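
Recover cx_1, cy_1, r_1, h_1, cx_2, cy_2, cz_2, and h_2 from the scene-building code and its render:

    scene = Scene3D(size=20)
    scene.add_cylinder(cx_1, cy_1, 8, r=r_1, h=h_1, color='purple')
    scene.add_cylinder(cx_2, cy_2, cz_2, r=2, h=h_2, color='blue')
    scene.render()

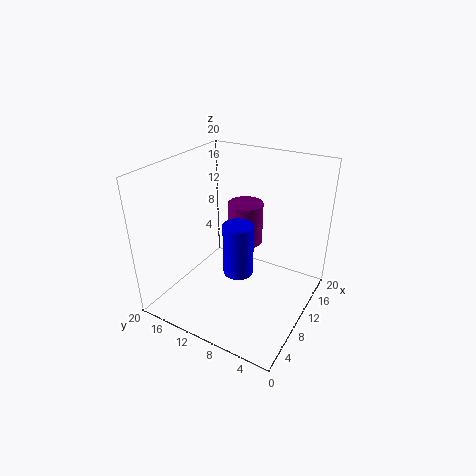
cx_1 = 13, cy_1 = 10.5, r_1 = 2.5, h_1 = 6, cx_2 = 7.5, cy_2 = 8.5, cz_2 = 6.5, h_2 = 7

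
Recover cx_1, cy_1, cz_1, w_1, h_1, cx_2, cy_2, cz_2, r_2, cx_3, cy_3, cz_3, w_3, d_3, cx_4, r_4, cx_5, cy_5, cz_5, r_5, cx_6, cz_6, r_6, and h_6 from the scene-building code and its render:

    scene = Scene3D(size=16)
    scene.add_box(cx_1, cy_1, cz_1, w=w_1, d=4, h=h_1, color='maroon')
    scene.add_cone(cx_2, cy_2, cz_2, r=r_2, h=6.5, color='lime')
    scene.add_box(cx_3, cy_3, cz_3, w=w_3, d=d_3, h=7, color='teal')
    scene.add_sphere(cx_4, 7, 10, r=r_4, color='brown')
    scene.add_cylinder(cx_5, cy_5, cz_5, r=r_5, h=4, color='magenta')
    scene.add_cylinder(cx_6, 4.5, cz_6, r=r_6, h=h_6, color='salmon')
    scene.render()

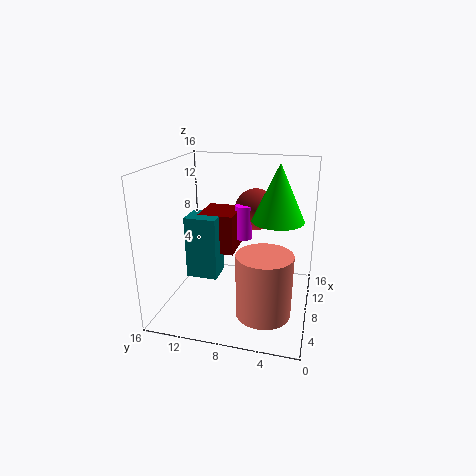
cx_1 = 7.5; cy_1 = 8.5; cz_1 = 6; w_1 = 4.5; h_1 = 4.5; cx_2 = 10.5; cy_2 = 4; cz_2 = 9.5; r_2 = 3; cx_3 = 6; cy_3 = 10; cz_3 = 3.5; w_3 = 3; d_3 = 3.5; cx_4 = 12.5; r_4 = 2.5; cx_5 = 10.5; cy_5 = 8; cz_5 = 7; r_5 = 1; cx_6 = 5.5; cz_6 = 0.5; r_6 = 3; h_6 = 7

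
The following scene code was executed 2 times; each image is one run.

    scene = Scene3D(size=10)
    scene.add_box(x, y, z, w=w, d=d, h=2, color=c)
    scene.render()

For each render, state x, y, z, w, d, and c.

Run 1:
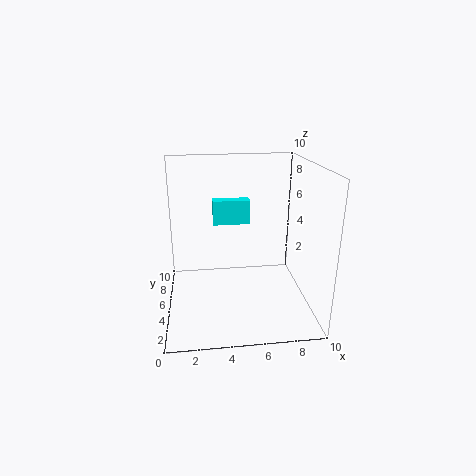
x = 3.5; y = 9; z = 4.5; w = 3; d = 1; c = 'cyan'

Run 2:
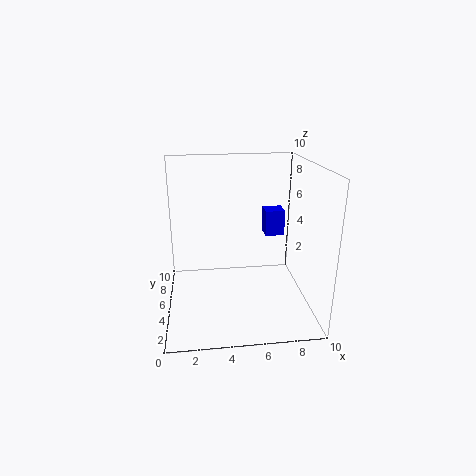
x = 7.5; y = 7.5; z = 4; w = 1.5; d = 1.5; c = 'blue'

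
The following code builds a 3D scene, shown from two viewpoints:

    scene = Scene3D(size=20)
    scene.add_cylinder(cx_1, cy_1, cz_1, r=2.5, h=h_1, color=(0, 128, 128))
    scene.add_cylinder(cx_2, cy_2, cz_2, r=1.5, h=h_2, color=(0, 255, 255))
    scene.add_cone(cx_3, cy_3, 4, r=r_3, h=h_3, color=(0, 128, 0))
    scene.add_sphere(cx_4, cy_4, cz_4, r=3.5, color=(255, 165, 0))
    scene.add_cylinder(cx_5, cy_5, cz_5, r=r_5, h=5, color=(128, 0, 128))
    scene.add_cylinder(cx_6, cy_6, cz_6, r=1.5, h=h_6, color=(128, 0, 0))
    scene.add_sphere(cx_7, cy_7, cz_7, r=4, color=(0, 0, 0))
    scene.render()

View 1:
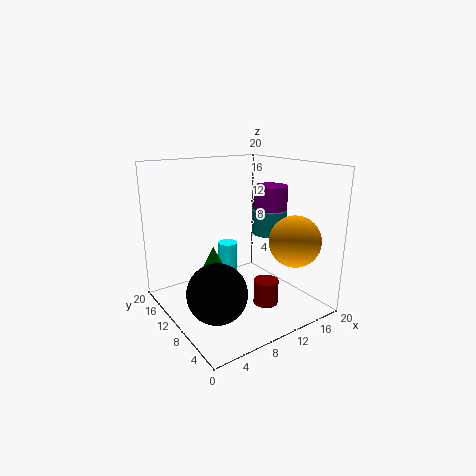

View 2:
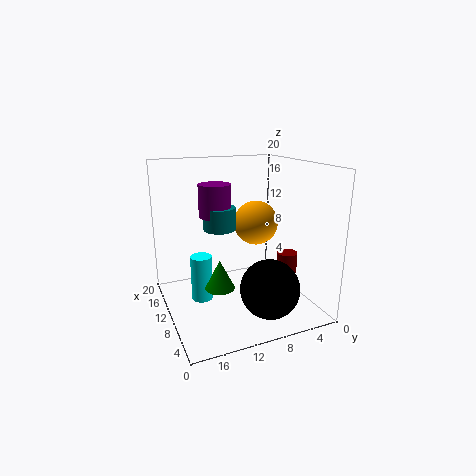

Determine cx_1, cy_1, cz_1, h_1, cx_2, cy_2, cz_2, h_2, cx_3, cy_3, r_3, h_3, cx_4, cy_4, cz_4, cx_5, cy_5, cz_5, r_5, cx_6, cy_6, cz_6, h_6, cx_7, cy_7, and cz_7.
cx_1 = 16; cy_1 = 10.5; cz_1 = 9.5; h_1 = 3.5; cx_2 = 11.5; cy_2 = 15; cz_2 = 1; h_2 = 6.5; cx_3 = 8; cy_3 = 13.5; r_3 = 2; h_3 = 4; cx_4 = 15.5; cy_4 = 4.5; cz_4 = 10; cx_5 = 16.5; cy_5 = 11; cz_5 = 11.5; r_5 = 2.5; cx_6 = 9; cy_6 = 2.5; cz_6 = 4; h_6 = 3; cx_7 = 5; cy_7 = 7.5; cz_7 = 4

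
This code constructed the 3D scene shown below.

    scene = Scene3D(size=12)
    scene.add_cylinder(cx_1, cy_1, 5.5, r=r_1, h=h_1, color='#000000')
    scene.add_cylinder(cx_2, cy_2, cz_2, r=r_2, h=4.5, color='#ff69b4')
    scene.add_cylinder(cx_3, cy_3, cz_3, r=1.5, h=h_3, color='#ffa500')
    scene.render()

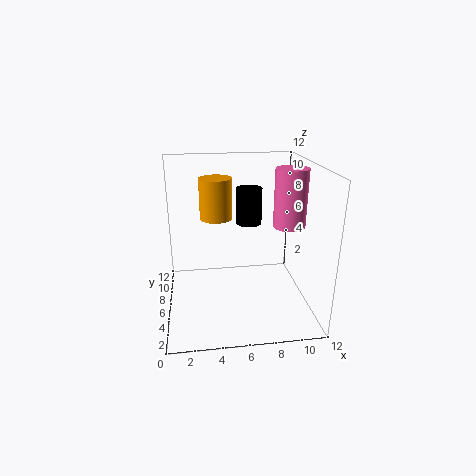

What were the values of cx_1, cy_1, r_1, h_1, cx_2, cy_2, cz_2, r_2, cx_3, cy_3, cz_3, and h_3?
cx_1 = 7.75
cy_1 = 10.75
r_1 = 1.25
h_1 = 3.5
cx_2 = 9.75
cy_2 = 4.25
cz_2 = 7.5
r_2 = 1.25
cx_3 = 4.5
cy_3 = 9.75
cz_3 = 6.5
h_3 = 3.75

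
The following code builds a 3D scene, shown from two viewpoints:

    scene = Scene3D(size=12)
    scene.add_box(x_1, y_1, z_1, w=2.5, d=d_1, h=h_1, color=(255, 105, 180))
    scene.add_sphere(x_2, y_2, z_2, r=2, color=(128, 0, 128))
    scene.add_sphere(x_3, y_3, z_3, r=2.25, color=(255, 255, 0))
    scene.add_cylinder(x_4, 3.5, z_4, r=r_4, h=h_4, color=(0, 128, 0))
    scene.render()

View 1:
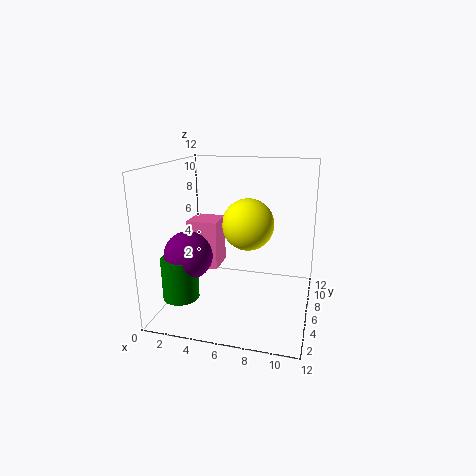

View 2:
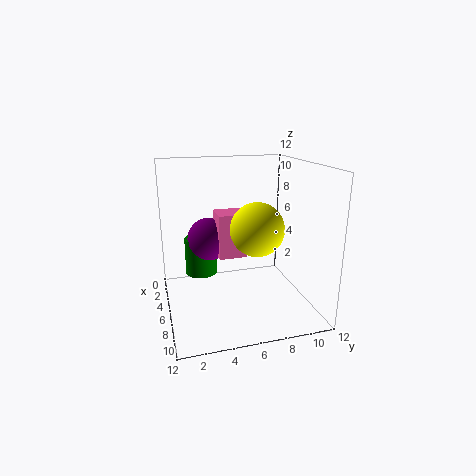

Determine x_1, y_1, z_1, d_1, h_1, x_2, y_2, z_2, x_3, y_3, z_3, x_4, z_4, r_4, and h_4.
x_1 = 2; y_1 = 4.75; z_1 = 3.5; d_1 = 2.5; h_1 = 4; x_2 = 2.25; y_2 = 4.25; z_2 = 4.75; x_3 = 6.5; y_3 = 7.5; z_3 = 6.75; x_4 = 1.75; z_4 = 1.25; r_4 = 1.5; h_4 = 3.5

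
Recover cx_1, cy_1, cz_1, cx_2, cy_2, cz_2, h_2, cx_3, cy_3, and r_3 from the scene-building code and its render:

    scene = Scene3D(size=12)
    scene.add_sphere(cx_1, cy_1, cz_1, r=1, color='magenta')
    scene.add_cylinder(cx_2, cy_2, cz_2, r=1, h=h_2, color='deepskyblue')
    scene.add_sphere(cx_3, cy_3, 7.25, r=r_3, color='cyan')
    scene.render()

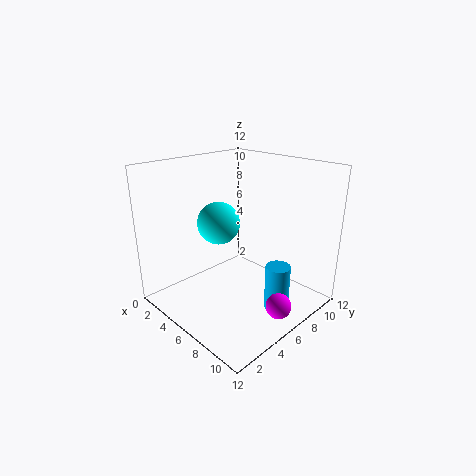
cx_1 = 10.75, cy_1 = 5.75, cz_1 = 1.75, cx_2 = 9.75, cy_2 = 6.75, cz_2 = 0.75, h_2 = 3.75, cx_3 = 4.75, cy_3 = 5, r_3 = 1.75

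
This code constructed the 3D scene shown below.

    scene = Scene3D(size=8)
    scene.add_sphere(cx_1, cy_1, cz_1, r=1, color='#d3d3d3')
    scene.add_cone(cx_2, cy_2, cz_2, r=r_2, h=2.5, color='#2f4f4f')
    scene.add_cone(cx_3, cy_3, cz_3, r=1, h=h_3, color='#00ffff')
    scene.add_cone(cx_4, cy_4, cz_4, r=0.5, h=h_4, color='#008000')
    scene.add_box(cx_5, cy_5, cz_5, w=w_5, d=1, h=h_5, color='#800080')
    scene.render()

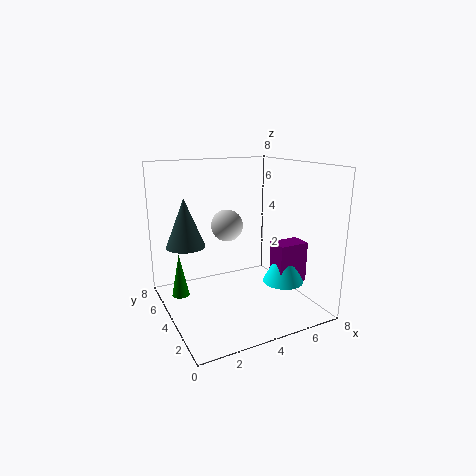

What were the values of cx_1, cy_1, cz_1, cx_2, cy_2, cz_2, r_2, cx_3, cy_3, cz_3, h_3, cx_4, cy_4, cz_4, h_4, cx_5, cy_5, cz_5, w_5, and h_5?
cx_1 = 4.5, cy_1 = 6.5, cz_1 = 4, cx_2 = 1, cy_2 = 4, cz_2 = 4, r_2 = 1, cx_3 = 5, cy_3 = 1, cz_3 = 2.5, h_3 = 2, cx_4 = 1, cy_4 = 5.5, cz_4 = 0.5, h_4 = 2.5, cx_5 = 4.5, cy_5 = 0.5, cz_5 = 2.5, w_5 = 1.5, h_5 = 2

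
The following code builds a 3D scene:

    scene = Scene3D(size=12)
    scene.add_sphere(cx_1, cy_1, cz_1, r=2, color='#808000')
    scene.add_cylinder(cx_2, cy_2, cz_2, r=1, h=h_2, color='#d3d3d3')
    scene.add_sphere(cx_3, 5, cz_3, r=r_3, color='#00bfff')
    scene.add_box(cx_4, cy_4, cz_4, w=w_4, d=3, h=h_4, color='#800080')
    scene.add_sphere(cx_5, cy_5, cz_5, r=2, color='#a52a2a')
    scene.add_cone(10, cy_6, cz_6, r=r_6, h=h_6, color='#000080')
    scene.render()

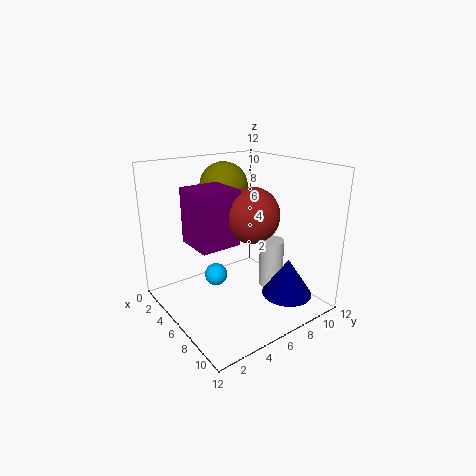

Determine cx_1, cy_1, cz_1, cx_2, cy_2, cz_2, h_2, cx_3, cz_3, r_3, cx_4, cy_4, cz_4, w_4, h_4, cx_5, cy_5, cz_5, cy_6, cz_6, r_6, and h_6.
cx_1 = 4; cy_1 = 6; cz_1 = 10; cx_2 = 8; cy_2 = 8; cz_2 = 2; h_2 = 4; cx_3 = 4; cz_3 = 2; r_3 = 1; cx_4 = 6; cy_4 = 1; cz_4 = 7; w_4 = 3; h_4 = 4; cx_5 = 9; cy_5 = 5; cz_5 = 9; cy_6 = 8; cz_6 = 2; r_6 = 2; h_6 = 3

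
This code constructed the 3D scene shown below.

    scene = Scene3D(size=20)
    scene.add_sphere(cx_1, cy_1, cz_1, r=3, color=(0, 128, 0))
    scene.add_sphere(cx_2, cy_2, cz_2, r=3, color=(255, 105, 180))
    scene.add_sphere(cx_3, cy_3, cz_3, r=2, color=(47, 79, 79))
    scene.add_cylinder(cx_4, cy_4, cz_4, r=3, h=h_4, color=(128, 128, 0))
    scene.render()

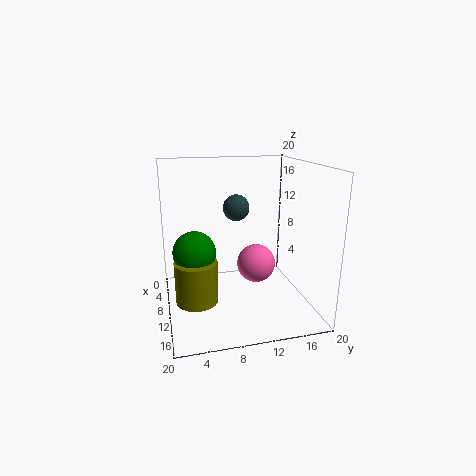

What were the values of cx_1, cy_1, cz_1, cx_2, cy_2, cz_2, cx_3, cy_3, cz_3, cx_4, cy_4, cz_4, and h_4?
cx_1 = 9
cy_1 = 4
cz_1 = 8
cx_2 = 6
cy_2 = 14
cz_2 = 4
cx_3 = 5
cy_3 = 11
cz_3 = 13
cx_4 = 10
cy_4 = 4
cz_4 = 1
h_4 = 6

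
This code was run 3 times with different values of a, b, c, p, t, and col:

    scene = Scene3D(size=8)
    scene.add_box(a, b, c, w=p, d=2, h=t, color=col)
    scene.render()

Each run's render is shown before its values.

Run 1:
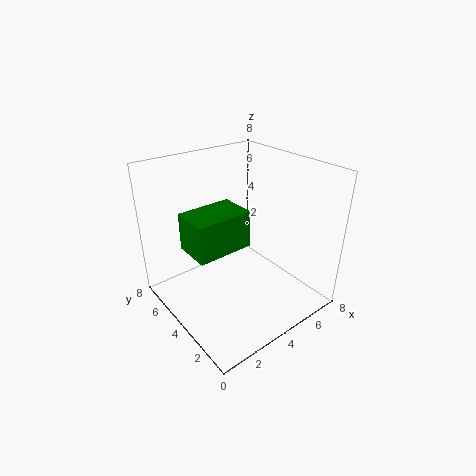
a = 1; b = 3; c = 4; p = 3; t = 2; col = 'green'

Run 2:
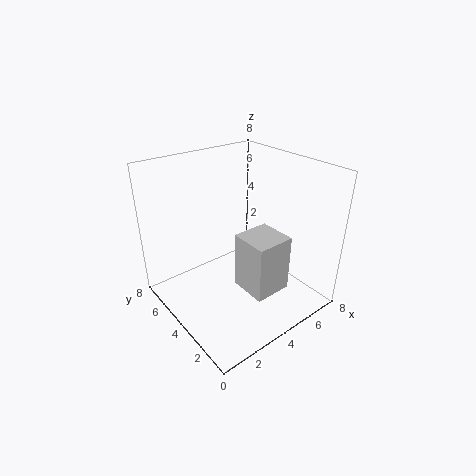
a = 3; b = 1; c = 2; p = 2; t = 3; col = 'lightgray'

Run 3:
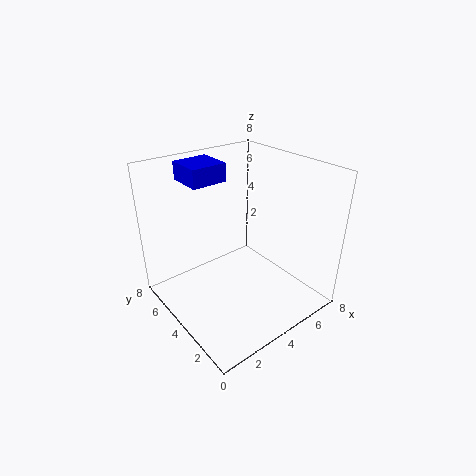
a = 2; b = 5; c = 7; p = 2; t = 1; col = 'blue'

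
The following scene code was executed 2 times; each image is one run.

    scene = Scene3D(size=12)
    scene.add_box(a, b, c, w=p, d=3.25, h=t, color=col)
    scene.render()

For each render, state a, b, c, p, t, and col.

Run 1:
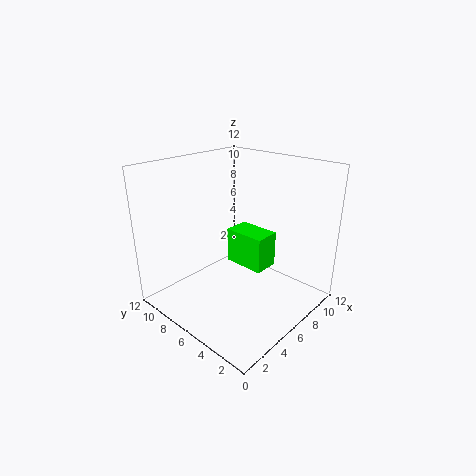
a = 4.75
b = 2.75
c = 4.5
p = 2
t = 2.75
col = 'lime'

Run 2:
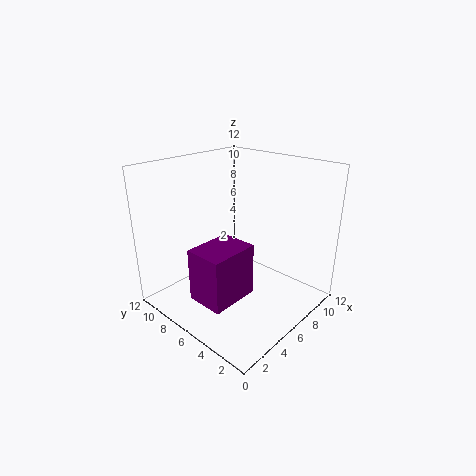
a = 2
b = 4.5
c = 1.25
p = 4.25
t = 4.5
col = 'purple'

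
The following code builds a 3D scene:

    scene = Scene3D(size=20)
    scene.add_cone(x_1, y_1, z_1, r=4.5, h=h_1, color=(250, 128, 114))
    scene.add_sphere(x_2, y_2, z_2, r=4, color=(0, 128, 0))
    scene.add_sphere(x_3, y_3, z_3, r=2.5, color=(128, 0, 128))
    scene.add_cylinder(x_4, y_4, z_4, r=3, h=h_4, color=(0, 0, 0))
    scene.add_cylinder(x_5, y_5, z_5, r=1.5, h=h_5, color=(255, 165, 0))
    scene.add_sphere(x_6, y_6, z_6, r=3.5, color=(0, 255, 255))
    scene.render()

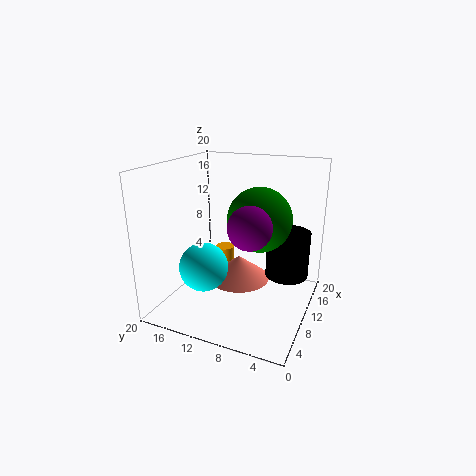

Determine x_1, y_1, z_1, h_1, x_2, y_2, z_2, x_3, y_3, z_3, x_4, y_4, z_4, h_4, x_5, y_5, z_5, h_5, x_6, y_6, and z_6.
x_1 = 11.5, y_1 = 10.5, z_1 = 3, h_1 = 3.5, x_2 = 7.5, y_2 = 6, z_2 = 14, x_3 = 3, y_3 = 5.5, z_3 = 14.5, x_4 = 12.5, y_4 = 3.5, z_4 = 4.5, h_4 = 6.5, x_5 = 15, y_5 = 14.5, z_5 = 2, h_5 = 4, x_6 = 8, y_6 = 14.5, z_6 = 5.5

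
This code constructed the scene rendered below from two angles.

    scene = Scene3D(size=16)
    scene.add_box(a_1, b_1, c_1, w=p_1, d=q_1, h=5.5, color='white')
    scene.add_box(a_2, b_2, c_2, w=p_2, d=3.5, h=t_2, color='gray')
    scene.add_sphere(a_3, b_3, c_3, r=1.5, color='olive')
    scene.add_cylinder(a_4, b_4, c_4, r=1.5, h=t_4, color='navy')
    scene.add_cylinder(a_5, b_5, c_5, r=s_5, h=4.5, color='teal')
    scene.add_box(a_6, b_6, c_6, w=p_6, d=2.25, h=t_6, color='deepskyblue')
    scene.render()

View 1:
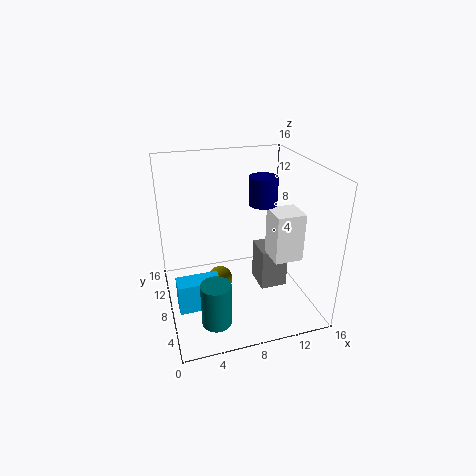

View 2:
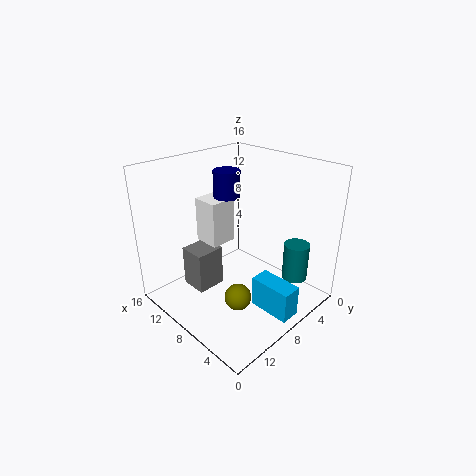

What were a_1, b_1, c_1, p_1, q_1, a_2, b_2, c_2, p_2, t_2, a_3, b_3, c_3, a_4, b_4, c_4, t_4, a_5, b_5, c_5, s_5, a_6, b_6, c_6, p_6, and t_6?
a_1 = 11.5, b_1 = 5.25, c_1 = 5.5, p_1 = 3.25, q_1 = 3.25, a_2 = 11, b_2 = 7.75, c_2 = 0.5, p_2 = 3.25, t_2 = 5, a_3 = 6.25, b_3 = 9.75, c_3 = 1.75, a_4 = 10.5, b_4 = 7.25, c_4 = 12, t_4 = 3, a_5 = 4, b_5 = 2.25, c_5 = 2, s_5 = 1.5, a_6 = 0.75, b_6 = 6, c_6 = 0.5, p_6 = 4.75, t_6 = 3.5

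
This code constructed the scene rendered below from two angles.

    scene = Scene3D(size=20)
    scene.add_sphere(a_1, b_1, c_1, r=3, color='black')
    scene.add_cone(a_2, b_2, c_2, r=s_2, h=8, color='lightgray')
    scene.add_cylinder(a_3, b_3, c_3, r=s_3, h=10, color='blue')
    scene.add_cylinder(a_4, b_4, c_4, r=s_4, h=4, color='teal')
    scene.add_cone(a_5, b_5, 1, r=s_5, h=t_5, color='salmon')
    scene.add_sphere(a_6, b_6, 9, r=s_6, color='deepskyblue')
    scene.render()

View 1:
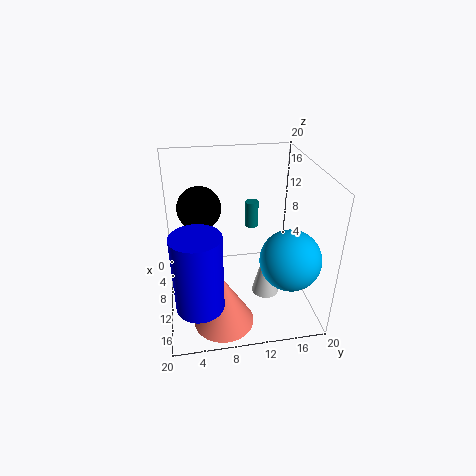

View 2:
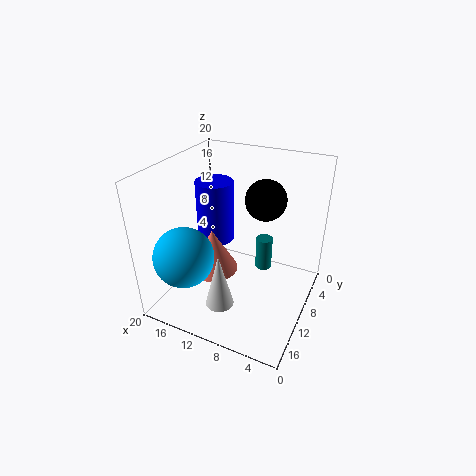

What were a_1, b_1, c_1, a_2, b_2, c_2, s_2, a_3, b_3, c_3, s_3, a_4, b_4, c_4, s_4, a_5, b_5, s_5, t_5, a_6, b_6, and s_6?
a_1 = 8
b_1 = 5
c_1 = 14
a_2 = 11
b_2 = 14
c_2 = 1
s_2 = 2
a_3 = 17
b_3 = 4
c_3 = 5
s_3 = 3
a_4 = 5
b_4 = 13
c_4 = 9
s_4 = 1
a_5 = 16
b_5 = 7
s_5 = 4
t_5 = 7
a_6 = 15
b_6 = 16
s_6 = 4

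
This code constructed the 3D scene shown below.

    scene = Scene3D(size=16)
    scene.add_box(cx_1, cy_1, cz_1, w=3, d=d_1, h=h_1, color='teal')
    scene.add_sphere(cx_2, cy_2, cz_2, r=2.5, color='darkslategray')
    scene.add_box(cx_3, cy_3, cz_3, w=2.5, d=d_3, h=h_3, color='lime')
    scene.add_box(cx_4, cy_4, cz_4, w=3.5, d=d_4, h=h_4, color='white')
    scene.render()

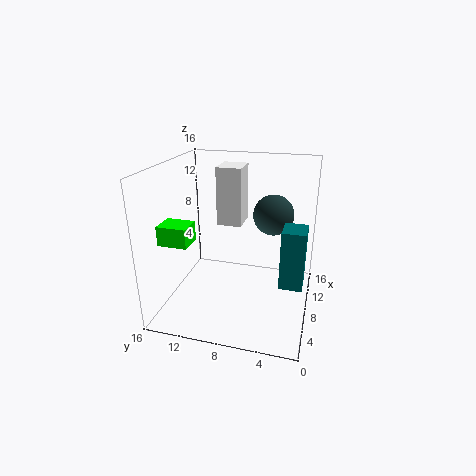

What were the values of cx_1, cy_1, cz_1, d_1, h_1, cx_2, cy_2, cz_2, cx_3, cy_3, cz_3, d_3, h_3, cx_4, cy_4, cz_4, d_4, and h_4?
cx_1 = 6
cy_1 = 0.5
cz_1 = 3.5
d_1 = 2.5
h_1 = 6.5
cx_2 = 13.5
cy_2 = 5
cz_2 = 9
cx_3 = 2
cy_3 = 11.5
cz_3 = 9
d_3 = 3
h_3 = 2
cx_4 = 11
cy_4 = 8.5
cz_4 = 8
d_4 = 3
h_4 = 7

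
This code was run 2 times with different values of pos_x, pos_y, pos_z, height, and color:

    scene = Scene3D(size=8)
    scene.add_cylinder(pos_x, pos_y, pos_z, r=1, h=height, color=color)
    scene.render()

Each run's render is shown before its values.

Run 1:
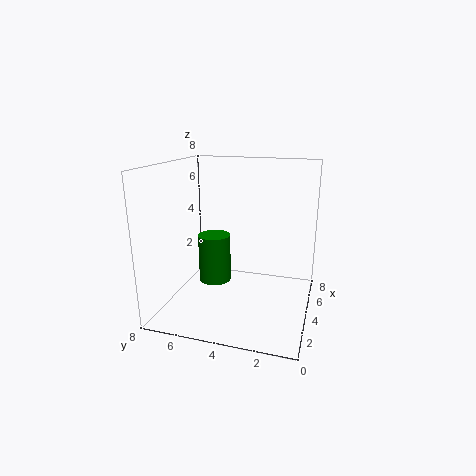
pos_x = 5.5
pos_y = 6
pos_z = 0.5
height = 3
color = 'green'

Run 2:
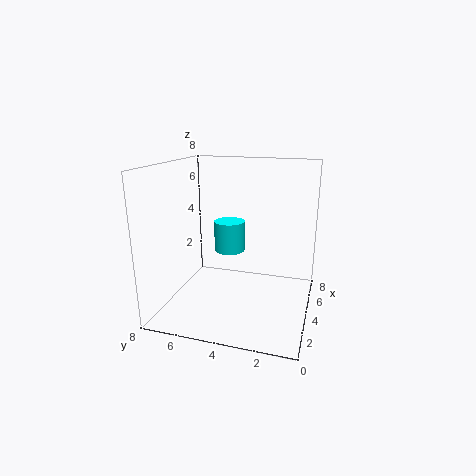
pos_x = 7
pos_y = 5.5
pos_z = 2
height = 2
color = 'cyan'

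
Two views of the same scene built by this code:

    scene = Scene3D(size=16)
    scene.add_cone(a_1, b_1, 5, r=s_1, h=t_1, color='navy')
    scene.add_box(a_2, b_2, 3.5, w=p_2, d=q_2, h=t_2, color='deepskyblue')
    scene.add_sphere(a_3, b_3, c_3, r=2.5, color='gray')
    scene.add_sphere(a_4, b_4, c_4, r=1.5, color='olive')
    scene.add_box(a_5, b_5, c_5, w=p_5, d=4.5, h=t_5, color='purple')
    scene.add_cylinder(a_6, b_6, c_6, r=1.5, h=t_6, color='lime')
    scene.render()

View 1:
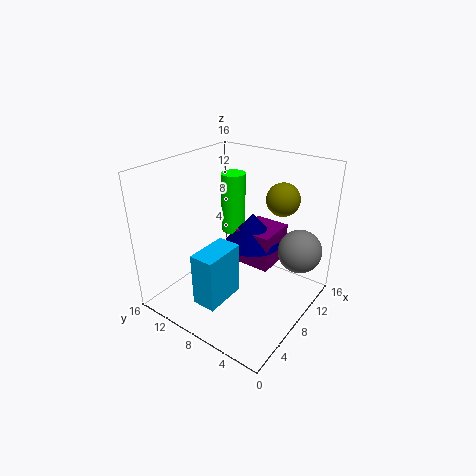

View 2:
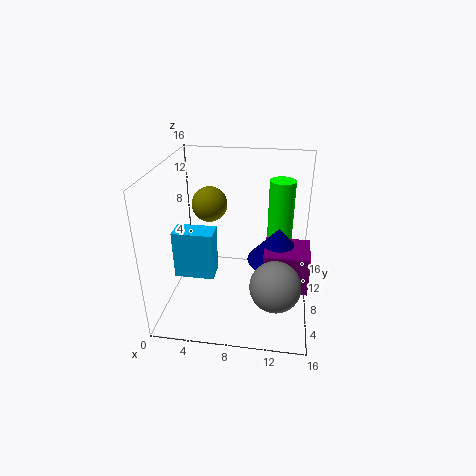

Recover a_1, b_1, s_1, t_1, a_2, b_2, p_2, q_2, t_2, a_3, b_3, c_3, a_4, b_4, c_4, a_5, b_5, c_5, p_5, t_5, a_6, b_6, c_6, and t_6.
a_1 = 12.5; b_1 = 9; s_1 = 3.5; t_1 = 4; a_2 = 1; b_2 = 6; p_2 = 4.5; q_2 = 2.5; t_2 = 5.5; a_3 = 12.5; b_3 = 2.5; c_3 = 6; a_4 = 6.5; b_4 = 2; c_4 = 14.5; a_5 = 11; b_5 = 6; c_5 = 2.5; p_5 = 5; t_5 = 4.5; a_6 = 12.5; b_6 = 12; c_6 = 6; t_6 = 7.5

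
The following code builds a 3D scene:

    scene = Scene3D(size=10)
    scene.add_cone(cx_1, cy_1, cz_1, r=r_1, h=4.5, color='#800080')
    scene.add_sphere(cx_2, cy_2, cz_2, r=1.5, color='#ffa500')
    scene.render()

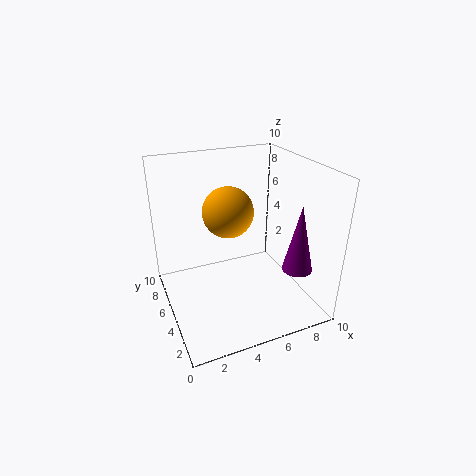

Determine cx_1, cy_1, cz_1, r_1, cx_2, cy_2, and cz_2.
cx_1 = 8; cy_1 = 2; cz_1 = 3.5; r_1 = 1; cx_2 = 3.5; cy_2 = 3; cz_2 = 8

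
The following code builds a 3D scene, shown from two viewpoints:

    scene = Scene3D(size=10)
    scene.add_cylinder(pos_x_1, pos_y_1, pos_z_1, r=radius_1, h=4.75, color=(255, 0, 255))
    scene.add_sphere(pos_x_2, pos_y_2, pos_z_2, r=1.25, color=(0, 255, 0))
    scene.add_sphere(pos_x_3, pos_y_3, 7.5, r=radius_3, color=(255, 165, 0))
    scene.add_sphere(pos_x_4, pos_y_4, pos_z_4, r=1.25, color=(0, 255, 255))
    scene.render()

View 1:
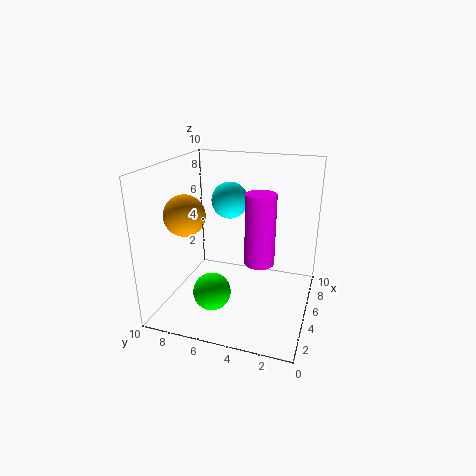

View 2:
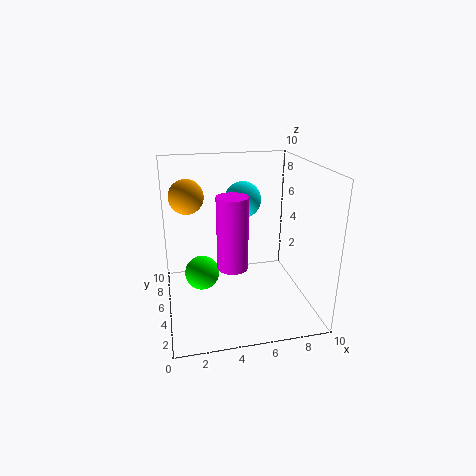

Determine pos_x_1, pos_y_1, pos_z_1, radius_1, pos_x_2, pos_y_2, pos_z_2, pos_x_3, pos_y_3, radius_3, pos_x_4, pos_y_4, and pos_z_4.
pos_x_1 = 4.25, pos_y_1 = 3.25, pos_z_1 = 3.75, radius_1 = 1, pos_x_2 = 2.5, pos_y_2 = 6, pos_z_2 = 2, pos_x_3 = 1.75, pos_y_3 = 7.25, radius_3 = 1.25, pos_x_4 = 5.5, pos_y_4 = 5.75, pos_z_4 = 7.5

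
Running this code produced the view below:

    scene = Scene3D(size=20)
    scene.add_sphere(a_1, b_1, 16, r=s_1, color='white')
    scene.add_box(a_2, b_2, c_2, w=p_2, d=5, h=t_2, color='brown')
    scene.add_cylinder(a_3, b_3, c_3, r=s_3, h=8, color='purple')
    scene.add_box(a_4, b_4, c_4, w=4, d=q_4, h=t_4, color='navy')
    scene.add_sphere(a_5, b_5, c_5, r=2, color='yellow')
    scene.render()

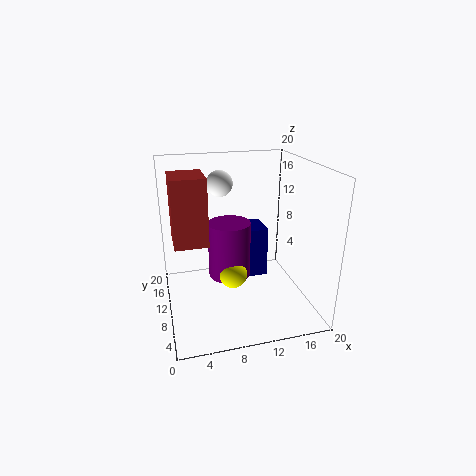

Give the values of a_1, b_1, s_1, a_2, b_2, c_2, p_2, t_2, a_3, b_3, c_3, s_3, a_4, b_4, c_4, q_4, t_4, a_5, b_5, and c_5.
a_1 = 9; b_1 = 17; s_1 = 2; a_2 = 1; b_2 = 4; c_2 = 12; p_2 = 4; t_2 = 8; a_3 = 9; b_3 = 11; c_3 = 4; s_3 = 3; a_4 = 12; b_4 = 14; c_4 = 1; q_4 = 5; t_4 = 8; a_5 = 9; b_5 = 9; c_5 = 5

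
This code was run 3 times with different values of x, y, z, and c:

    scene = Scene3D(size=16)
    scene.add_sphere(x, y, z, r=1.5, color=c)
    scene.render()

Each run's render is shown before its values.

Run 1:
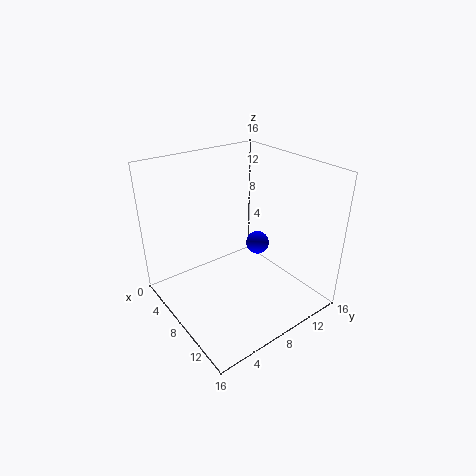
x = 5, y = 13.5, z = 4, c = 'blue'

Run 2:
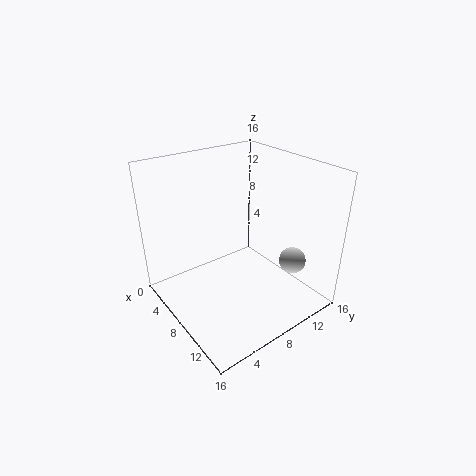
x = 12, y = 12.75, z = 5.25, c = 'lightgray'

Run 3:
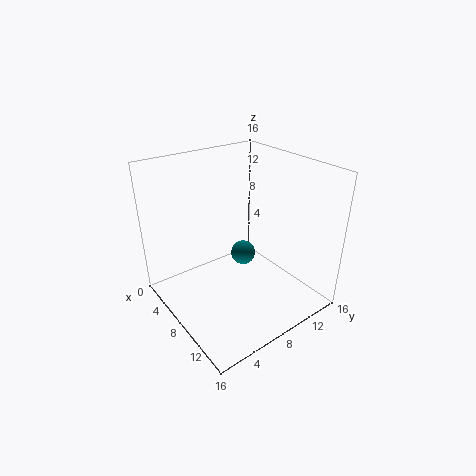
x = 5.75, y = 10.5, z = 4, c = 'teal'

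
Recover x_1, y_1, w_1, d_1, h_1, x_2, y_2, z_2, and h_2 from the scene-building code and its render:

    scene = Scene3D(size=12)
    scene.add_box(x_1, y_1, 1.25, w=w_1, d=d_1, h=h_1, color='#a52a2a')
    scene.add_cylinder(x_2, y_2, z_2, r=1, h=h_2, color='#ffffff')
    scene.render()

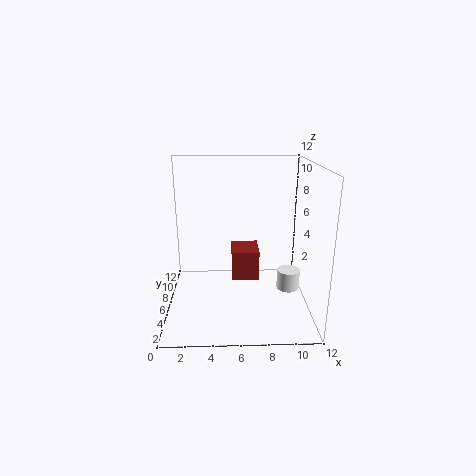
x_1 = 5.5; y_1 = 7.5; w_1 = 2.5; d_1 = 3; h_1 = 2.75; x_2 = 10.5; y_2 = 6.5; z_2 = 1; h_2 = 1.75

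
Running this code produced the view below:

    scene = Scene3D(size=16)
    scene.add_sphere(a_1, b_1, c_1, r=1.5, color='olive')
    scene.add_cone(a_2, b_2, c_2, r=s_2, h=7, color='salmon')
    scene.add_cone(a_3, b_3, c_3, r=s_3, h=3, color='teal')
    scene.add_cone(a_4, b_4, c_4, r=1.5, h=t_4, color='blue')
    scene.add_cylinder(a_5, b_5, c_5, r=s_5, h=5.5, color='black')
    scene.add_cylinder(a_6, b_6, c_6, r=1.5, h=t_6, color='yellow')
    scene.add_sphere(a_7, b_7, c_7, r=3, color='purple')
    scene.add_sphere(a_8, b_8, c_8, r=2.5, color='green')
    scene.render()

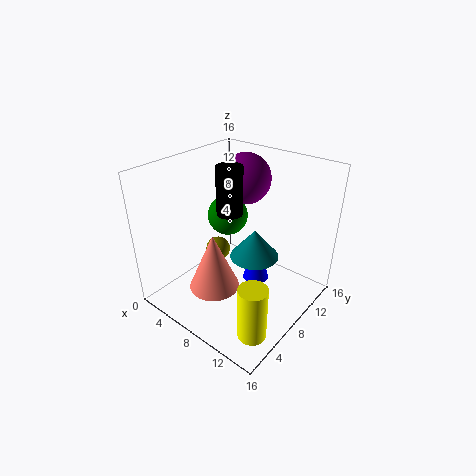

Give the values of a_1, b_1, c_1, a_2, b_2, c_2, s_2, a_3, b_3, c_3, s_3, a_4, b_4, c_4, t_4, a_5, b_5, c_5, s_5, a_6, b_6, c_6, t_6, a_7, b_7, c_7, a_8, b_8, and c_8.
a_1 = 3.5
b_1 = 9.5
c_1 = 4
a_2 = 5.5
b_2 = 6.5
c_2 = 1
s_2 = 3
a_3 = 11
b_3 = 7
c_3 = 7.5
s_3 = 2.5
a_4 = 9.5
b_4 = 9.5
c_4 = 2.5
t_4 = 6
a_5 = 6
b_5 = 9
c_5 = 10
s_5 = 1.5
a_6 = 13.5
b_6 = 3.5
c_6 = 0.5
t_6 = 6
a_7 = 5.5
b_7 = 12.5
c_7 = 13
a_8 = 3.5
b_8 = 11.5
c_8 = 8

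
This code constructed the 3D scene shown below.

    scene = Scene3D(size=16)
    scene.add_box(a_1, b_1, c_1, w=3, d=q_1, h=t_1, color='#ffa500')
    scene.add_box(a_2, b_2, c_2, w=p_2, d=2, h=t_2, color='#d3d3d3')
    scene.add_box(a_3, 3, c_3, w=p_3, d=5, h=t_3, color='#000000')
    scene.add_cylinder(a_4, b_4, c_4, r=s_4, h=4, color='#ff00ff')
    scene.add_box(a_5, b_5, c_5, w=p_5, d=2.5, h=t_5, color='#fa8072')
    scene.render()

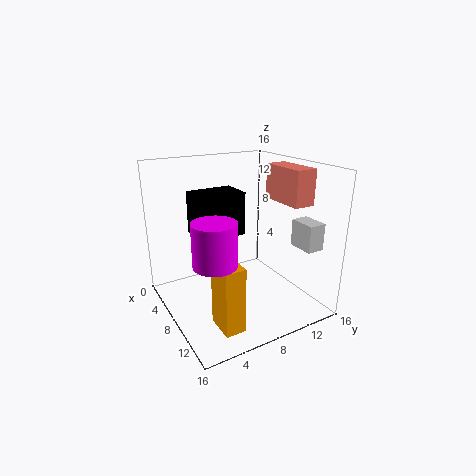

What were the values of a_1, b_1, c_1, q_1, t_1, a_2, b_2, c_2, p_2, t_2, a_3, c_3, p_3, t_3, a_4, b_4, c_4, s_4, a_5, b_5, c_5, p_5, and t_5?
a_1 = 12.5; b_1 = 2.5; c_1 = 2; q_1 = 2; t_1 = 6.5; a_2 = 10.5; b_2 = 13.5; c_2 = 7; p_2 = 3; t_2 = 3; a_3 = 6; c_3 = 9; p_3 = 3.5; t_3 = 4.5; a_4 = 13.5; b_4 = 2.5; c_4 = 8.5; s_4 = 2; a_5 = 6; b_5 = 13; c_5 = 11.5; p_5 = 5.5; t_5 = 4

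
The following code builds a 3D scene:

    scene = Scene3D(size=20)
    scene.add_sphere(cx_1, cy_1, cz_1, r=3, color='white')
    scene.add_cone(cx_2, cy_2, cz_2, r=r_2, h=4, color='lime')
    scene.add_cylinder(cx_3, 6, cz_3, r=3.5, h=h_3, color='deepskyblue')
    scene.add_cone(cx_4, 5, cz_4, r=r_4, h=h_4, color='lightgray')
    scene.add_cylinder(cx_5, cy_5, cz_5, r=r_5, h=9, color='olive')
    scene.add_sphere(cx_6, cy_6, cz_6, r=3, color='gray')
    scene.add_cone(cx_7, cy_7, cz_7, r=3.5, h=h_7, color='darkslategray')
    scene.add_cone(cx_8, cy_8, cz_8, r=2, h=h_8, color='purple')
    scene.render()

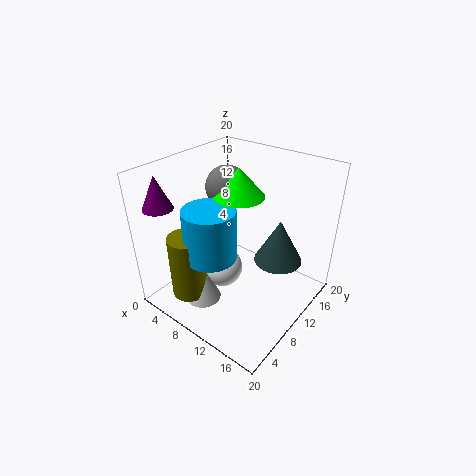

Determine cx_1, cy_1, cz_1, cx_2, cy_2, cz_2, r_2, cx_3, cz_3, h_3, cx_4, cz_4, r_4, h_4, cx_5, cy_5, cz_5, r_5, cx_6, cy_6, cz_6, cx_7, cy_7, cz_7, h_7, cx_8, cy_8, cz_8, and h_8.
cx_1 = 7; cy_1 = 10; cz_1 = 3.5; cx_2 = 9; cy_2 = 11.5; cz_2 = 15.5; r_2 = 3.5; cx_3 = 8.5; cz_3 = 8.5; h_3 = 7; cx_4 = 7.5; cz_4 = 1.5; r_4 = 2.5; h_4 = 5.5; cx_5 = 6; cy_5 = 4; cz_5 = 2.5; r_5 = 2.5; cx_6 = 6.5; cy_6 = 12; cz_6 = 16; cx_7 = 14; cy_7 = 14.5; cz_7 = 5.5; h_7 = 6.5; cx_8 = 2.5; cy_8 = 3; cz_8 = 15; h_8 = 4.5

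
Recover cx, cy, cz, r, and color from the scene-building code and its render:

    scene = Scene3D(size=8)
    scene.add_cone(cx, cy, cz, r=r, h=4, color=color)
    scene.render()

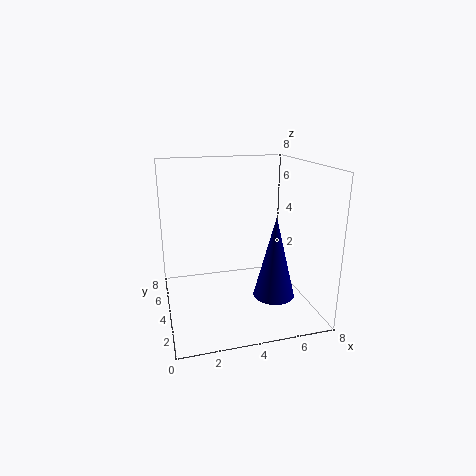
cx = 5
cy = 1
cz = 2
r = 1
color = 'navy'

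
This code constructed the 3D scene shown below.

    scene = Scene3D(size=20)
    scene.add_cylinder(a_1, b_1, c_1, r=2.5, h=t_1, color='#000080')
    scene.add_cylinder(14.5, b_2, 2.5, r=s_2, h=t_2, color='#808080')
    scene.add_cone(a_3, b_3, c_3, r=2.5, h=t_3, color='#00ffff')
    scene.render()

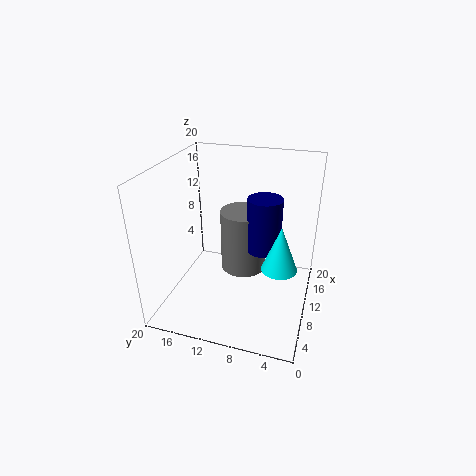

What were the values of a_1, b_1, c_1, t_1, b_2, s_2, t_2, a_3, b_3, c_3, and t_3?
a_1 = 13; b_1 = 7; c_1 = 7; t_1 = 8; b_2 = 10.5; s_2 = 3.5; t_2 = 9.5; a_3 = 10; b_3 = 4; c_3 = 6; t_3 = 6.5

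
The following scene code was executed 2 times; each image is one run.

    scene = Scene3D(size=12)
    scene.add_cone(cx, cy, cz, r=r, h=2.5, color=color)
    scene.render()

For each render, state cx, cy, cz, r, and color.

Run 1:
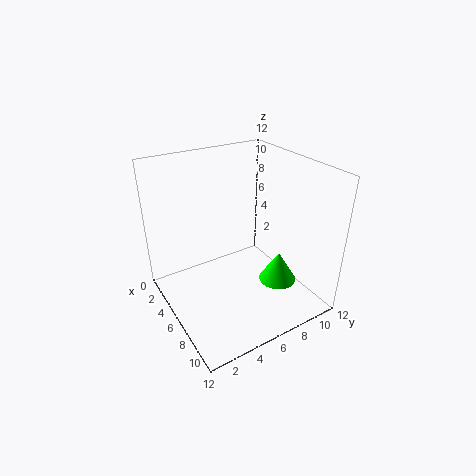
cx = 9; cy = 8; cz = 3; r = 1.5; color = 'lime'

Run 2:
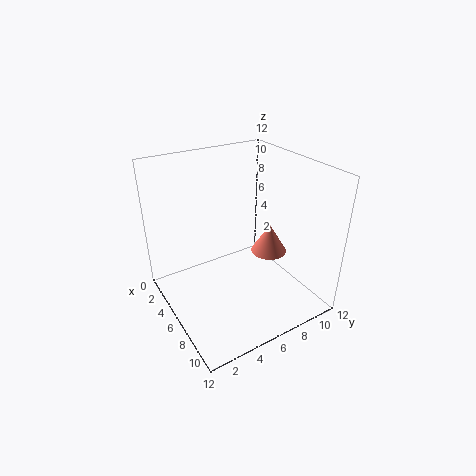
cx = 7; cy = 8.5; cz = 4.5; r = 1.5; color = 'salmon'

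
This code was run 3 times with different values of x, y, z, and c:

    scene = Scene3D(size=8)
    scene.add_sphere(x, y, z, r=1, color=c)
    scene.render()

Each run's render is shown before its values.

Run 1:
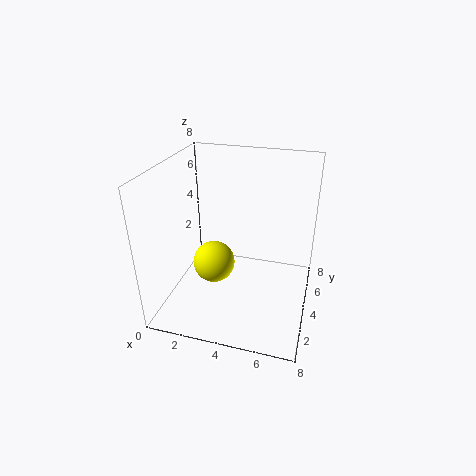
x = 3.5, y = 1.5, z = 4, c = 'yellow'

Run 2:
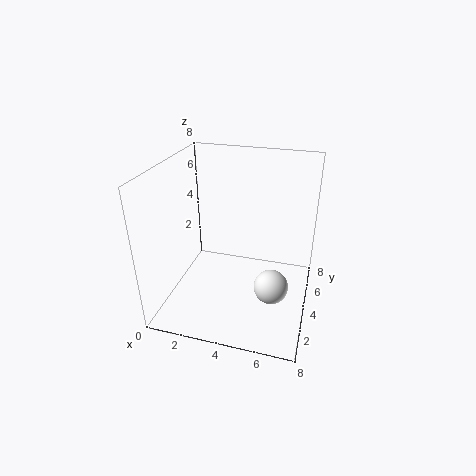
x = 6, y = 4, z = 1, c = 'white'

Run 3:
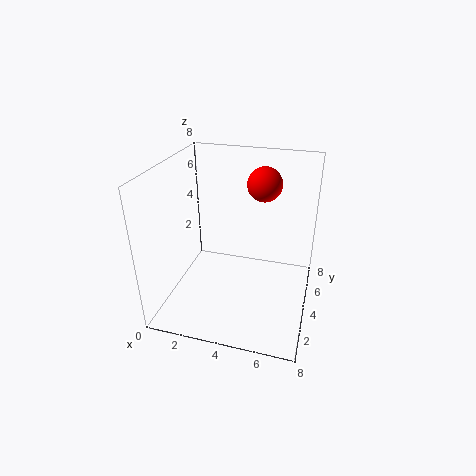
x = 5, y = 6, z = 6.5, c = 'red'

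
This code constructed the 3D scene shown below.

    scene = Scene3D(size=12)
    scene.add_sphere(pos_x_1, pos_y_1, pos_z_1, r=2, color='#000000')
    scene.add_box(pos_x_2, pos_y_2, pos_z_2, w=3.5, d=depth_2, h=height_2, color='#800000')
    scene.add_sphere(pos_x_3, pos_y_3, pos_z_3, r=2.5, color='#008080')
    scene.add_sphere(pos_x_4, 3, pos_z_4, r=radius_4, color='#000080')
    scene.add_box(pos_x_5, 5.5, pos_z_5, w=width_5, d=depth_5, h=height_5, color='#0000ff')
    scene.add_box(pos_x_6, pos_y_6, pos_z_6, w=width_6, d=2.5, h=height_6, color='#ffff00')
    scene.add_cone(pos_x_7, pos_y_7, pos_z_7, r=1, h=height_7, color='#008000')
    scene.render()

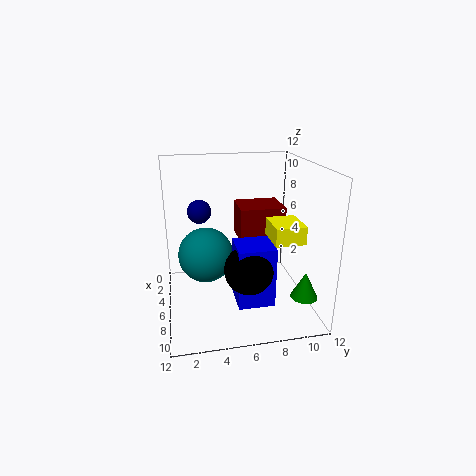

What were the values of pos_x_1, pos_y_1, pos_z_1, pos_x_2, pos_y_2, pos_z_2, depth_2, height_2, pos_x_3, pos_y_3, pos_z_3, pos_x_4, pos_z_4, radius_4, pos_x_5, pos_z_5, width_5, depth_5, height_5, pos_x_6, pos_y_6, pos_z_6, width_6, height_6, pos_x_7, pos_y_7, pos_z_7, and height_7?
pos_x_1 = 8
pos_y_1 = 6.5
pos_z_1 = 4
pos_x_2 = 1.5
pos_y_2 = 6.5
pos_z_2 = 5
depth_2 = 4
height_2 = 3
pos_x_3 = 3.5
pos_y_3 = 3.5
pos_z_3 = 3.5
pos_x_4 = 4.5
pos_z_4 = 8
radius_4 = 1
pos_x_5 = 6
pos_z_5 = 1
width_5 = 3
depth_5 = 3
height_5 = 5
pos_x_6 = 5.5
pos_y_6 = 8.5
pos_z_6 = 6
width_6 = 3
height_6 = 1.5
pos_x_7 = 11
pos_y_7 = 10
pos_z_7 = 3
height_7 = 2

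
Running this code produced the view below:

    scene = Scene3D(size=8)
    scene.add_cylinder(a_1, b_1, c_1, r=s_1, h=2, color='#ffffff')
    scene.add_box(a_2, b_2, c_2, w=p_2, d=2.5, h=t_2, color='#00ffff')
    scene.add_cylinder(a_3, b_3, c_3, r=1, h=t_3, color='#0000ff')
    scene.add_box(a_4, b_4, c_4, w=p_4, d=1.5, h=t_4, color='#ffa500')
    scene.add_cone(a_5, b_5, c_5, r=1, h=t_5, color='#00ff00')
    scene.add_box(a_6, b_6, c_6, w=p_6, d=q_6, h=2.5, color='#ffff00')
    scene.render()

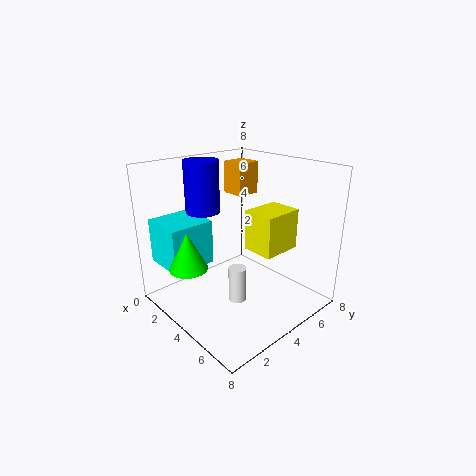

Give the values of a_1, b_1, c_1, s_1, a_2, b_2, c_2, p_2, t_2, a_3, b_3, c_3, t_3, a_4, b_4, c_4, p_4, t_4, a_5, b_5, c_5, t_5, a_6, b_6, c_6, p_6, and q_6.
a_1 = 4.5; b_1 = 3.5; c_1 = 0.5; s_1 = 0.5; a_2 = 0.5; b_2 = 0.5; c_2 = 2.5; p_2 = 2.5; t_2 = 2.5; a_3 = 1.5; b_3 = 3.5; c_3 = 5; t_3 = 3; a_4 = 0.5; b_4 = 6; c_4 = 5.5; p_4 = 1.5; t_4 = 2; a_5 = 3.5; b_5 = 1; c_5 = 3; t_5 = 2; a_6 = 3; b_6 = 5.5; c_6 = 2.5; p_6 = 2; q_6 = 2.5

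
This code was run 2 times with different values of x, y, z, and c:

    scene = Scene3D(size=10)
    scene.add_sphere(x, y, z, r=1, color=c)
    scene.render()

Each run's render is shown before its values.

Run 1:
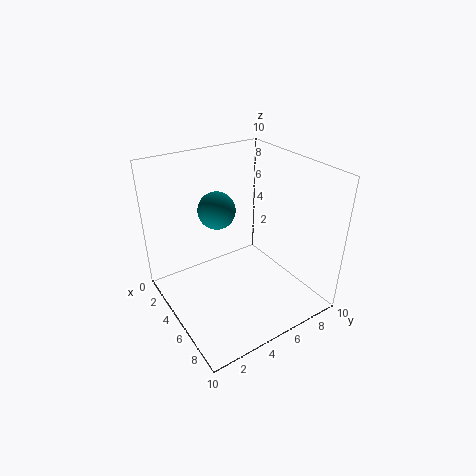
x = 7.5, y = 2, z = 9, c = 'teal'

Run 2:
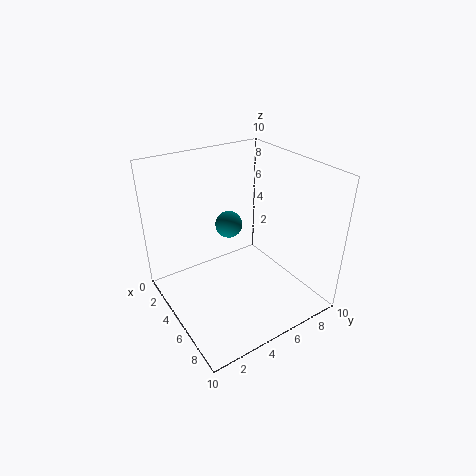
x = 3, y = 5.5, z = 5, c = 'teal'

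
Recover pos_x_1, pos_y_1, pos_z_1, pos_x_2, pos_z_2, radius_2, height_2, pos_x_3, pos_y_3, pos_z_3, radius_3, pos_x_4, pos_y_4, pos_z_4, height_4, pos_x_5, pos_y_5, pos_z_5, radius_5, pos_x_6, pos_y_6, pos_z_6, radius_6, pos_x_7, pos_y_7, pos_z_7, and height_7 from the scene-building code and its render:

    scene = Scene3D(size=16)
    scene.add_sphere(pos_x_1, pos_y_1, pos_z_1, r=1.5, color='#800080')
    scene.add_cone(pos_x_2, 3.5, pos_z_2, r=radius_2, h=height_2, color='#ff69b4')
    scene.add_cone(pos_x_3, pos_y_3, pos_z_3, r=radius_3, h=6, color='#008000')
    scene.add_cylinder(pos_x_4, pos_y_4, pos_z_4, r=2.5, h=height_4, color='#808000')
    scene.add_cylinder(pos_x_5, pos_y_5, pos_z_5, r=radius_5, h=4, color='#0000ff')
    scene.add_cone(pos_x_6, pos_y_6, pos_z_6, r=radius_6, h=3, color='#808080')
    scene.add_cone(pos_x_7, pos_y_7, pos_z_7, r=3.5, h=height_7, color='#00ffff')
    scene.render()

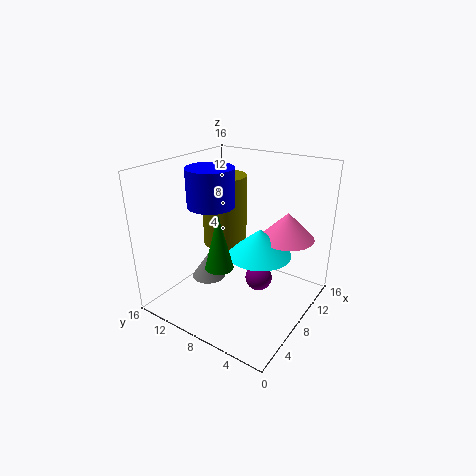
pos_x_1 = 8.5, pos_y_1 = 5.5, pos_z_1 = 3.5, pos_x_2 = 11, pos_z_2 = 8, radius_2 = 3, height_2 = 3, pos_x_3 = 4.5, pos_y_3 = 8, pos_z_3 = 6, radius_3 = 1.5, pos_x_4 = 9, pos_y_4 = 10.5, pos_z_4 = 6.5, height_4 = 8, pos_x_5 = 6, pos_y_5 = 10, pos_z_5 = 12, radius_5 = 2.5, pos_x_6 = 7.5, pos_y_6 = 12, pos_z_6 = 2, radius_6 = 2, pos_x_7 = 8.5, pos_y_7 = 5.5, pos_z_7 = 6.5, height_7 = 3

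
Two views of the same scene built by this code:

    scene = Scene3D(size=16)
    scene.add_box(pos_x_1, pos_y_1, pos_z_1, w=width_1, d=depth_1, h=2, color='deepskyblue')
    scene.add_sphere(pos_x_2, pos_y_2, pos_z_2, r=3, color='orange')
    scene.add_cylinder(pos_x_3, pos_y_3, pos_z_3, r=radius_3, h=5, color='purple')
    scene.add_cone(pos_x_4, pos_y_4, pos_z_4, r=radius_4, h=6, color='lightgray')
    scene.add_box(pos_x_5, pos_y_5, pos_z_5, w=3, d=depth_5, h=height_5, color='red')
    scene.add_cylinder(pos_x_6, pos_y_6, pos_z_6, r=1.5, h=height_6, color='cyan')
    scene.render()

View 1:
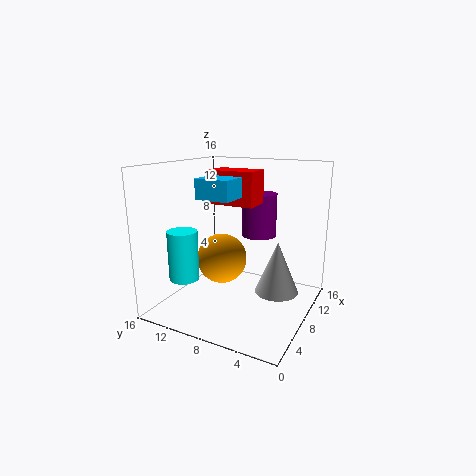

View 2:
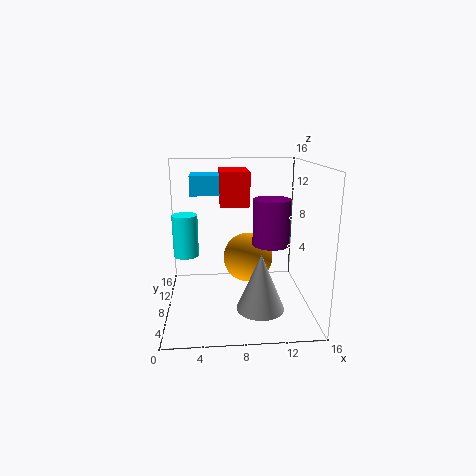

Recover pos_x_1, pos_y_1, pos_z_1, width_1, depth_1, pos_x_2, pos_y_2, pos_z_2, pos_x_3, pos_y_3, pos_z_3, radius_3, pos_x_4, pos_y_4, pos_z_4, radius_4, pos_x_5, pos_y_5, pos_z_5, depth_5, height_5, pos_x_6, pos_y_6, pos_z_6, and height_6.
pos_x_1 = 3; pos_y_1 = 6.5; pos_z_1 = 13; width_1 = 4.5; depth_1 = 3.5; pos_x_2 = 9.5; pos_y_2 = 11; pos_z_2 = 4.5; pos_x_3 = 11.5; pos_y_3 = 7; pos_z_3 = 7.5; radius_3 = 2; pos_x_4 = 10; pos_y_4 = 4; pos_z_4 = 1.5; radius_4 = 2.5; pos_x_5 = 6; pos_y_5 = 5.5; pos_z_5 = 12; depth_5 = 5; height_5 = 3.5; pos_x_6 = 2; pos_y_6 = 11; pos_z_6 = 5; height_6 = 5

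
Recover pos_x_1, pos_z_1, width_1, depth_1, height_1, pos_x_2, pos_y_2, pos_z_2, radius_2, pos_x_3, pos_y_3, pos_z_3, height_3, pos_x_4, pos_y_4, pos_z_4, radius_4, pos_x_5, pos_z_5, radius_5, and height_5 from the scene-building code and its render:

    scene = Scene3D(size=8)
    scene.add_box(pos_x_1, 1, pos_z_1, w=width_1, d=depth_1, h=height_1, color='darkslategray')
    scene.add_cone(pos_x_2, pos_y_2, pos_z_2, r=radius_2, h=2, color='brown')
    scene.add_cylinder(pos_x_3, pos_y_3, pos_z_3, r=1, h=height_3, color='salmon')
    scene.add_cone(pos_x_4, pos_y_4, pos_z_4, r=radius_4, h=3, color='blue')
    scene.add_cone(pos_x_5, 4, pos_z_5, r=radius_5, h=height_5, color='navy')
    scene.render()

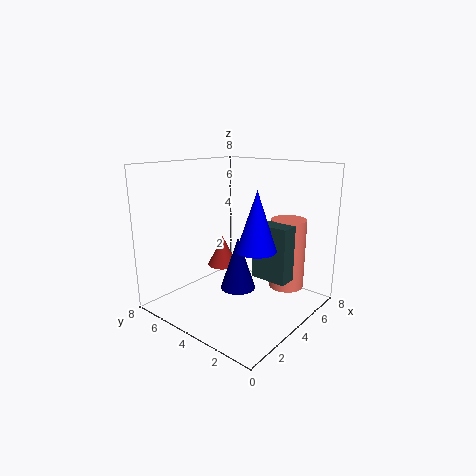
pos_x_1 = 4, pos_z_1 = 2, width_1 = 1, depth_1 = 2, height_1 = 3, pos_x_2 = 6, pos_y_2 = 7, pos_z_2 = 1, radius_2 = 1, pos_x_3 = 6, pos_y_3 = 2, pos_z_3 = 1, height_3 = 4, pos_x_4 = 3, pos_y_4 = 2, pos_z_4 = 4, radius_4 = 1, pos_x_5 = 4, pos_z_5 = 1, radius_5 = 1, height_5 = 3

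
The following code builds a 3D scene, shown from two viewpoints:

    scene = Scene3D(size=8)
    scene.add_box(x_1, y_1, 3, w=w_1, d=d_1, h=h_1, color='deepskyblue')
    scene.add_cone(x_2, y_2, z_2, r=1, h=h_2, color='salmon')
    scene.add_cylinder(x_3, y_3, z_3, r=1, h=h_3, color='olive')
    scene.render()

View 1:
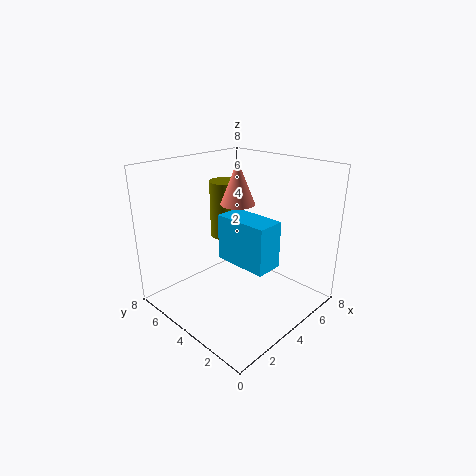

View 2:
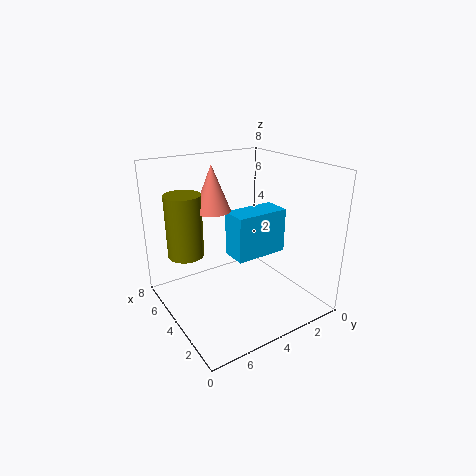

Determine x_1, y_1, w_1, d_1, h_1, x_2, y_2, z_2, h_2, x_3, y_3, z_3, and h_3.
x_1 = 3; y_1 = 1.5; w_1 = 1.5; d_1 = 3; h_1 = 2.5; x_2 = 5; y_2 = 5; z_2 = 5.5; h_2 = 2.5; x_3 = 5.5; y_3 = 6.5; z_3 = 3; h_3 = 3.5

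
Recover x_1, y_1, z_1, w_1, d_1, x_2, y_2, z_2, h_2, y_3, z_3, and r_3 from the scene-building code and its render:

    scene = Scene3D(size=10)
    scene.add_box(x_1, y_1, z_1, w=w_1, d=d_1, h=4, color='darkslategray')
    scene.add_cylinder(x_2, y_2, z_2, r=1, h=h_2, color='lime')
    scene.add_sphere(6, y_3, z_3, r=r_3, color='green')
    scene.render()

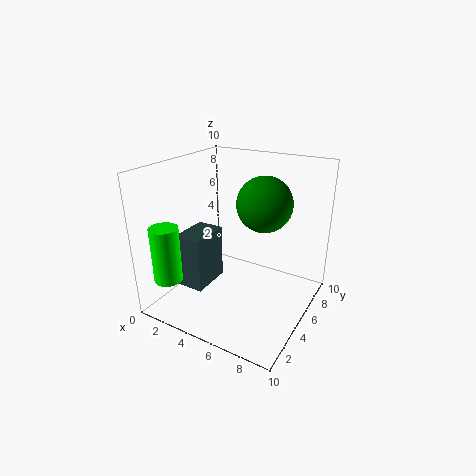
x_1 = 1
y_1 = 3
z_1 = 1
w_1 = 2
d_1 = 3
x_2 = 1
y_2 = 2
z_2 = 2
h_2 = 4
y_3 = 7
z_3 = 7
r_3 = 2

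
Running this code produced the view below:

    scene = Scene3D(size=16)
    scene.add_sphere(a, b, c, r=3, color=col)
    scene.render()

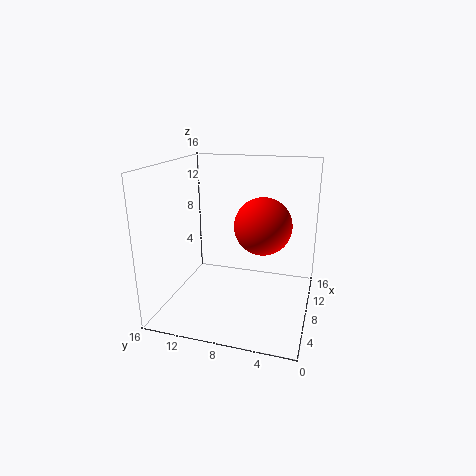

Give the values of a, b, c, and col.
a = 7; b = 5; c = 10; col = 'red'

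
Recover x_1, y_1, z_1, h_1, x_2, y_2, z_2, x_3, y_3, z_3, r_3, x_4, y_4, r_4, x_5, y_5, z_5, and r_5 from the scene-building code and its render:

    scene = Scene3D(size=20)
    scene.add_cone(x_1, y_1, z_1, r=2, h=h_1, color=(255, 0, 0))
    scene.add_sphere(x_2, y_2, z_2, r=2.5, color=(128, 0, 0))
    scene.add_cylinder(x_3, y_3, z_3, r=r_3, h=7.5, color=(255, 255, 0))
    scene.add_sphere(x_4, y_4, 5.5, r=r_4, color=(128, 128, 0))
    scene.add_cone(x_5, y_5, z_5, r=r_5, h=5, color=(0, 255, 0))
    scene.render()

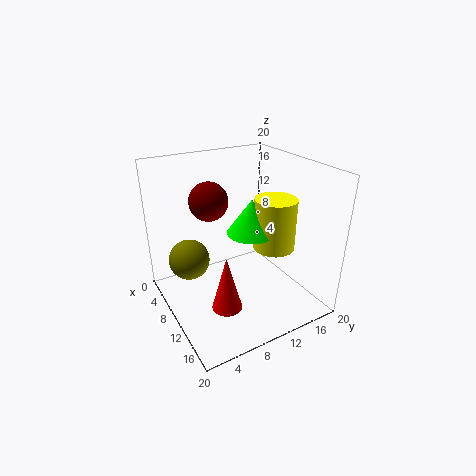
x_1 = 14
y_1 = 6
z_1 = 2.5
h_1 = 7.5
x_2 = 9.5
y_2 = 6
z_2 = 16
x_3 = 11
y_3 = 15.5
z_3 = 7.5
r_3 = 3
x_4 = 5
y_4 = 4.5
r_4 = 3
x_5 = 9.5
y_5 = 12.5
z_5 = 10
r_5 = 3.5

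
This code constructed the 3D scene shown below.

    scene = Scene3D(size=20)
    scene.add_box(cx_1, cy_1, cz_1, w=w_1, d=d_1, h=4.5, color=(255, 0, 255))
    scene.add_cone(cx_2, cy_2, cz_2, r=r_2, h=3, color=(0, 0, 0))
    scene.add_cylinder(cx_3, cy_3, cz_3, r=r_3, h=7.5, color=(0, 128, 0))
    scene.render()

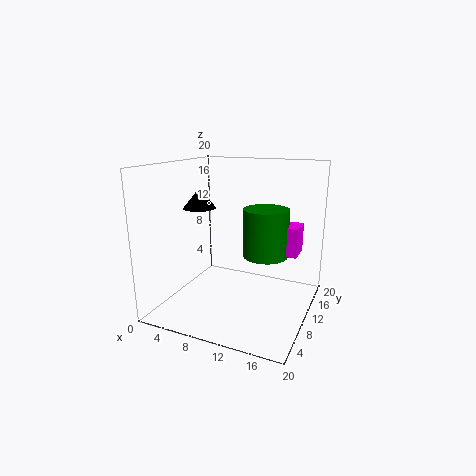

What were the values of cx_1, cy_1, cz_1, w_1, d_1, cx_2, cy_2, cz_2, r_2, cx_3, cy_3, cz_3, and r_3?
cx_1 = 14, cy_1 = 15.5, cz_1 = 6, w_1 = 3, d_1 = 4, cx_2 = 2.5, cy_2 = 12.5, cz_2 = 13, r_2 = 2.5, cx_3 = 12, cy_3 = 16, cz_3 = 5.5, r_3 = 3.5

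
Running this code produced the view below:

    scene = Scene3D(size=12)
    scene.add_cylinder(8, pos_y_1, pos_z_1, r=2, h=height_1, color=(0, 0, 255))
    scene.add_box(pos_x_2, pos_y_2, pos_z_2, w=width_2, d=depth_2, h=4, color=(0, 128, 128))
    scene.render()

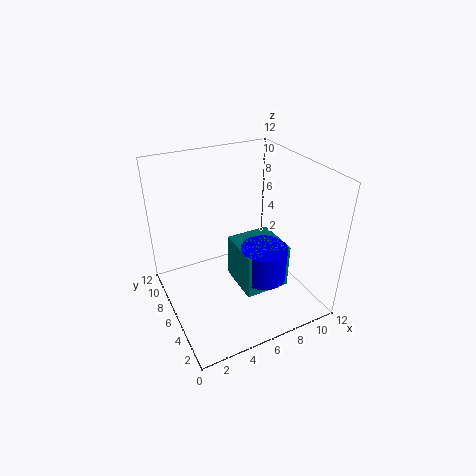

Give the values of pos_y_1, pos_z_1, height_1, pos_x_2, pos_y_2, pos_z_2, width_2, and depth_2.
pos_y_1 = 5, pos_z_1 = 2, height_1 = 3, pos_x_2 = 6, pos_y_2 = 4, pos_z_2 = 1, width_2 = 4, depth_2 = 4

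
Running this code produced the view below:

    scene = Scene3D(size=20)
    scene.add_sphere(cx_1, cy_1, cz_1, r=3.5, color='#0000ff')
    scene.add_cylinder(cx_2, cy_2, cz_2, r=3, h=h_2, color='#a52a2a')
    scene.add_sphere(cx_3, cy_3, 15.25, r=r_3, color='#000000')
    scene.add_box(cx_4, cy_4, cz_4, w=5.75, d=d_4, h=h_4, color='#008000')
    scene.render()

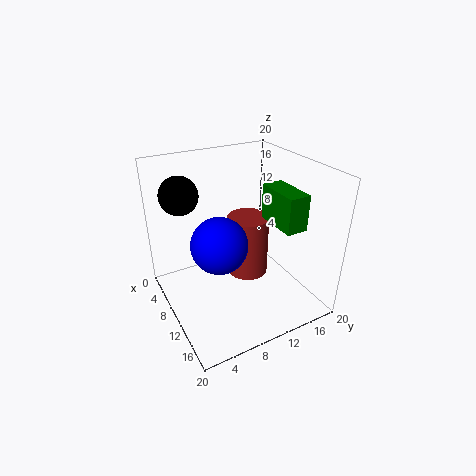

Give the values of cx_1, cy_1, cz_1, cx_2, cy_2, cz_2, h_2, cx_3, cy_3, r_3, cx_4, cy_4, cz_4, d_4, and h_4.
cx_1 = 13.5; cy_1 = 5.5; cz_1 = 12; cx_2 = 8.5; cy_2 = 12.5; cz_2 = 3; h_2 = 9; cx_3 = 4; cy_3 = 4; r_3 = 2.75; cx_4 = 12.25; cy_4 = 12.25; cz_4 = 13.75; d_4 = 2.75; h_4 = 4.5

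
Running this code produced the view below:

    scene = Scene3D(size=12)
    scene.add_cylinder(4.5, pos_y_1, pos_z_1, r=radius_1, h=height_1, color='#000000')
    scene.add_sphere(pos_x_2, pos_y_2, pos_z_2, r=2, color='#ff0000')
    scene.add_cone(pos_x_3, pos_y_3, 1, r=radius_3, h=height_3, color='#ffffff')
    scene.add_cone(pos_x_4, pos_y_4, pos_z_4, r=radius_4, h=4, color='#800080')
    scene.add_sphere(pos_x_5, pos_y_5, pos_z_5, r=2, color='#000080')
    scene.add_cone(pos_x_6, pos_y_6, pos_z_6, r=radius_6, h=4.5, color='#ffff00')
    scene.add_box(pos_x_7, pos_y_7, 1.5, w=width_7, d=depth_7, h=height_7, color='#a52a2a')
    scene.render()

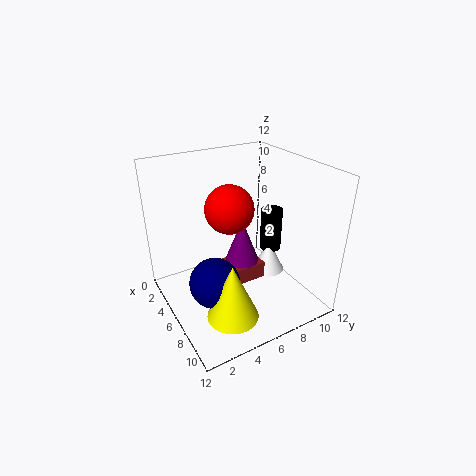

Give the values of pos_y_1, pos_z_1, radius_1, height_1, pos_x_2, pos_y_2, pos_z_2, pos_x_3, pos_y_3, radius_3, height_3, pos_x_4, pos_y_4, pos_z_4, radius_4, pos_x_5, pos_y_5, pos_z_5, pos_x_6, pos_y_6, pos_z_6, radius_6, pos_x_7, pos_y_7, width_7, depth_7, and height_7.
pos_y_1 = 10.5, pos_z_1 = 3, radius_1 = 1, height_1 = 4, pos_x_2 = 5.5, pos_y_2 = 5.5, pos_z_2 = 8.5, pos_x_3 = 5, pos_y_3 = 10, radius_3 = 1.5, height_3 = 3, pos_x_4 = 5, pos_y_4 = 7, pos_z_4 = 3, radius_4 = 1.5, pos_x_5 = 7.5, pos_y_5 = 3, pos_z_5 = 3.5, pos_x_6 = 9.5, pos_y_6 = 3.5, pos_z_6 = 1.5, radius_6 = 2, pos_x_7 = 4, pos_y_7 = 5.5, width_7 = 2.5, depth_7 = 3, height_7 = 1.5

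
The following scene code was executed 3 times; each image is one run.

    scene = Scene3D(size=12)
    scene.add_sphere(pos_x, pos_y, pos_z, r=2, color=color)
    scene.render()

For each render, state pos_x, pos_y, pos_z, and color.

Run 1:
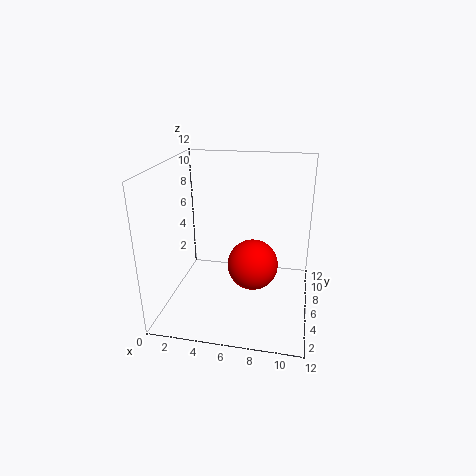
pos_x = 7.5; pos_y = 4.5; pos_z = 4.5; color = 'red'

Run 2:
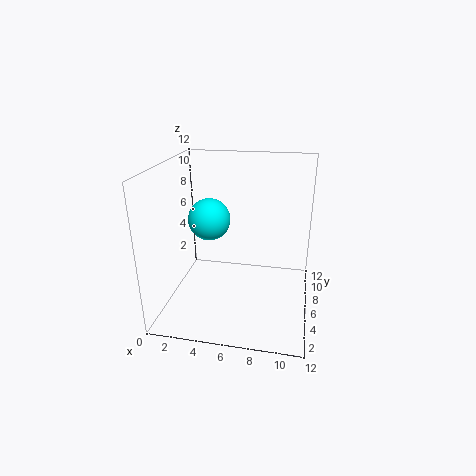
pos_x = 2.5; pos_y = 9.5; pos_z = 6; color = 'cyan'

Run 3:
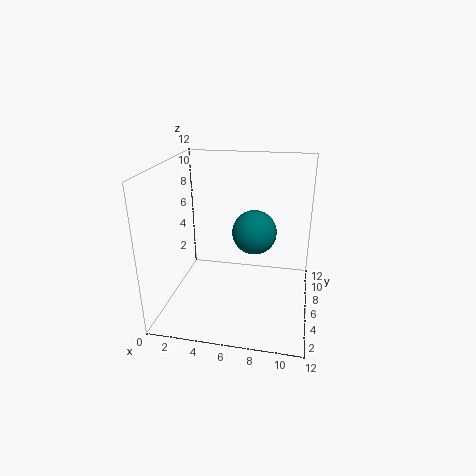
pos_x = 7; pos_y = 8.5; pos_z = 5.5; color = 'teal'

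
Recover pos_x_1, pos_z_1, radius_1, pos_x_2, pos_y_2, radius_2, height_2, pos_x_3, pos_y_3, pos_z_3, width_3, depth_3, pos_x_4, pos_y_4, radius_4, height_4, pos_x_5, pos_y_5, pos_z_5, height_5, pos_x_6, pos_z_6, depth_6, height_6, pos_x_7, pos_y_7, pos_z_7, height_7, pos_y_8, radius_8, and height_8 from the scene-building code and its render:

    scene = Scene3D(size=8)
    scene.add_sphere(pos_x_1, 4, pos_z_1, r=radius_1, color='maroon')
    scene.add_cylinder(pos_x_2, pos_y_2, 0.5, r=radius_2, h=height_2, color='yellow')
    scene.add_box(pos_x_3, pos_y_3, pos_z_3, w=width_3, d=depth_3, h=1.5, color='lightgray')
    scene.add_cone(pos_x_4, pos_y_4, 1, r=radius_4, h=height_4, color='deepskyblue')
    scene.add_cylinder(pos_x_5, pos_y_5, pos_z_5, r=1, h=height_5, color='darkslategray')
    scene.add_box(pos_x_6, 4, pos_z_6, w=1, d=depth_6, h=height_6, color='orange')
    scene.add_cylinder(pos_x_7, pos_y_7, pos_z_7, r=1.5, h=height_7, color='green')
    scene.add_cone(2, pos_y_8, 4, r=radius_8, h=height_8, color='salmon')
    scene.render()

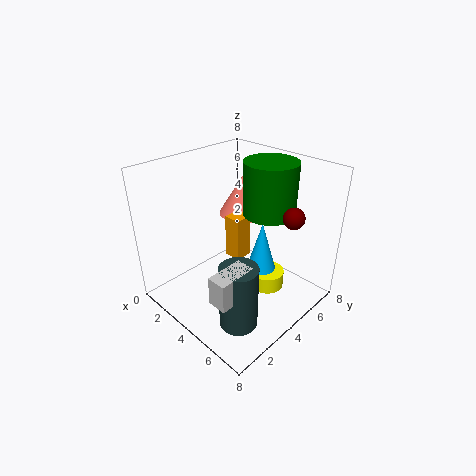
pos_x_1 = 7.5; pos_z_1 = 6.5; radius_1 = 0.5; pos_x_2 = 5; pos_y_2 = 5.5; radius_2 = 1; height_2 = 1; pos_x_3 = 5.5; pos_y_3 = 0.5; pos_z_3 = 2.5; width_3 = 1; depth_3 = 2; pos_x_4 = 4.5; pos_y_4 = 5.5; radius_4 = 1; height_4 = 3.5; pos_x_5 = 6; pos_y_5 = 2; pos_z_5 = 0.5; height_5 = 3.5; pos_x_6 = 3; pos_z_6 = 2.5; depth_6 = 1; height_6 = 2.5; pos_x_7 = 4.5; pos_y_7 = 6; pos_z_7 = 5; height_7 = 3; pos_y_8 = 6.5; radius_8 = 1.5; height_8 = 2.5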